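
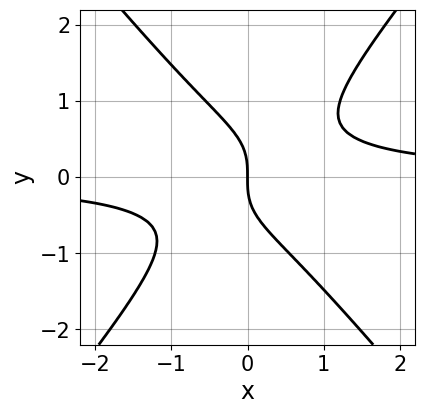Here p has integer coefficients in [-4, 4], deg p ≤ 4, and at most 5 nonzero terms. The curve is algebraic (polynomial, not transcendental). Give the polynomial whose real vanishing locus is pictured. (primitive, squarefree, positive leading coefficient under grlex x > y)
3*x^2*y - 2*y^3 - 2*x

The degree is 3 — no degree-2 curve has this shape.
Reading off the gridlines: one y-axis crossing is at y = 0; it crosses the x-axis at the gridline x = 0.
Putting this together gives p.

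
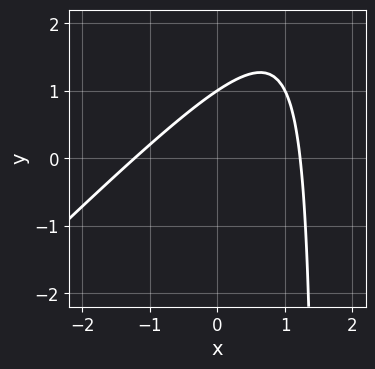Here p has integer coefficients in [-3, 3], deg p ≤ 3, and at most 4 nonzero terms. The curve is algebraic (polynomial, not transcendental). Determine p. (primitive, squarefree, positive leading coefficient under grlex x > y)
First, degree: no degree-1 curve has this shape, so deg p = 2.
Next, observable constraints: it crosses the y-axis at the gridline y = 1.
Finally, together with the visible shape, these determine p as stated.

2*x^2 - 2*x*y + 3*y - 3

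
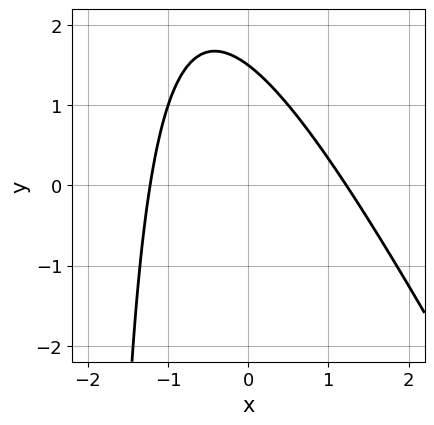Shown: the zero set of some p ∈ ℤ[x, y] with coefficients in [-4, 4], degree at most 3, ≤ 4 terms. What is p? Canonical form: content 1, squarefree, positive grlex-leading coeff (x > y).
2*x^2 + x*y + 2*y - 3

1. Degree: the shape is more complex than any degree-1 curve, so deg p = 2.
2. Putting this together gives p.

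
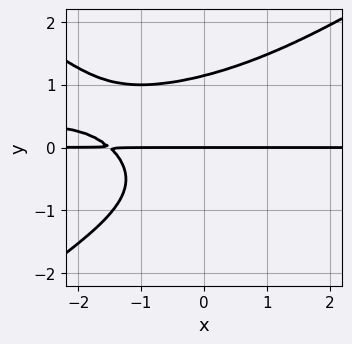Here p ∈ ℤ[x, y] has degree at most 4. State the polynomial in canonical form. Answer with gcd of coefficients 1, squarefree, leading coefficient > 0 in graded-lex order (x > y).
x^2*y^2 - 2*y^4 + 2*x*y + 3*y

1. Degree: no degree-3 curve has this shape, so deg p = 4.
2. Checking where it meets the axes: the visible x-axis segment lies entirely on the curve; one y-axis crossing is at y = 0.
3. Fitting integer coefficients to these (and the overall shape) gives p.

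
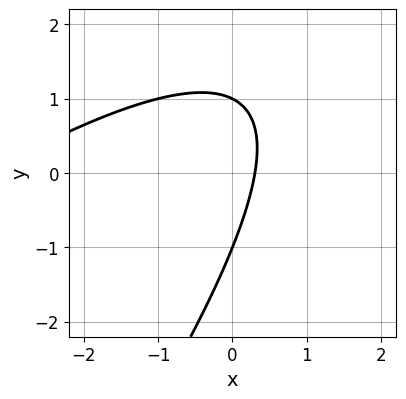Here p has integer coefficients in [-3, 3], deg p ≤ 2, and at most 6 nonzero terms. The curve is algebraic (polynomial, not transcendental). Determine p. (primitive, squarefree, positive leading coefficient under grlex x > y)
First, the degree is 2 — the shape is more complex than any degree-1 curve.
Then, from the visible intercepts: the y-axis gridline crossings are at y ∈ {-1, 1}.
Finally, solving for integer coefficients yields p as stated.

x^2 - 2*x*y + y^2 + 3*x - 1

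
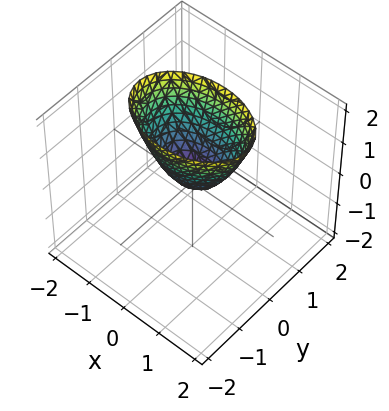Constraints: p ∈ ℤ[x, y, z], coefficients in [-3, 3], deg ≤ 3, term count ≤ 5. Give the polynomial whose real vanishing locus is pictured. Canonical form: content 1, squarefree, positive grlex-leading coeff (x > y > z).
x^2 + 2*y^2 - z

First, deg p = 2. A paraboloid; a quadric.
Then, symmetries: it's symmetric under y → −y, forcing even powers of y; mirror symmetry x ↦ −x ⇒ only even powers of x.
Next, from the axis intercepts and sections: one y-axis crossing is at y = 0; it crosses the z-axis at the gridline z = 0; it meets the x-axis at x = 0 (among the integer gridlines).
Finally, together with the visible shape, these determine p as stated.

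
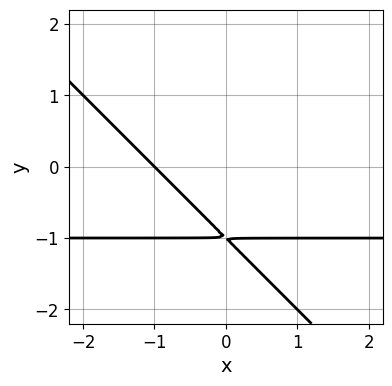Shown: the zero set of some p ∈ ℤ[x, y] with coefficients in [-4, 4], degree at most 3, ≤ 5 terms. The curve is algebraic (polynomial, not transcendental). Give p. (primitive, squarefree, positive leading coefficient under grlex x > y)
x*y + y^2 + x + 2*y + 1

(a) Degree: the shape is more complex than any degree-1 curve, so deg p = 2.
(b) Reading off the gridlines: one x-axis crossing is at x = -1.
(c) Solving for integer coefficients yields p as stated.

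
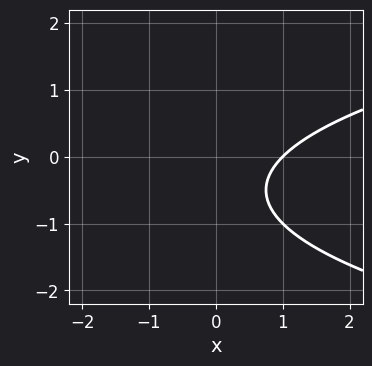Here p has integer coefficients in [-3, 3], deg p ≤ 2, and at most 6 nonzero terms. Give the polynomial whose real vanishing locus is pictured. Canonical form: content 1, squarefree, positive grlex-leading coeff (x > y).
First, deg p = 2. No degree-1 curve has this shape.
Then, from the axis intercepts and sections: it misses every integer gridline on the y-axis; it crosses the x-axis at the gridline x = 1.
Finally, putting this together gives p.

y^2 - x + y + 1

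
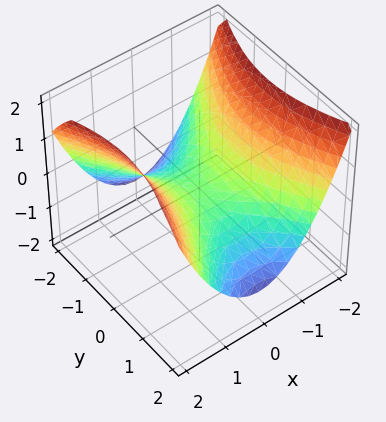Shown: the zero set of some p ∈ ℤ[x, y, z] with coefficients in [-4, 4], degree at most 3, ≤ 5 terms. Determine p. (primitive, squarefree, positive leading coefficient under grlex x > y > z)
2*x^2 - y^2 - 3*z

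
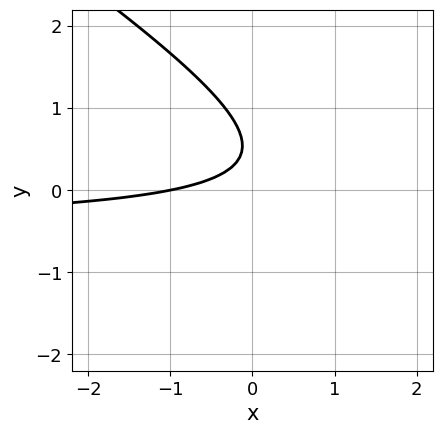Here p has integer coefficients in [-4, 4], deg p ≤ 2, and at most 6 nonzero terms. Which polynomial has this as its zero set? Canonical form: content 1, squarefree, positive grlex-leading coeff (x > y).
Degree: the shape is more complex than any degree-1 curve, so deg p = 2.
From the visible intercepts: one x-axis crossing is at x = -1; no y-intercept at any integer in the box.
These observations pin down the coefficients.

2*x*y + 3*y^2 + x - 3*y + 1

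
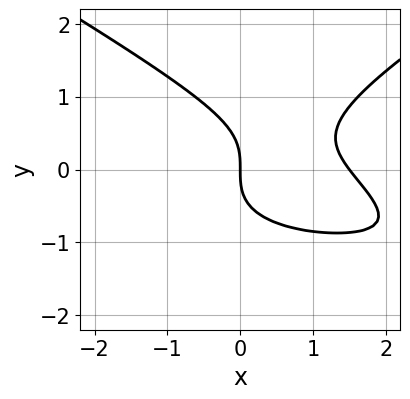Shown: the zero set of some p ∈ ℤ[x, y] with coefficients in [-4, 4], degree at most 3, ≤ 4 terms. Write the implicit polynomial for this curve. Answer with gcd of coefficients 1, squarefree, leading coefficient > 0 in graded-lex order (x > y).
x^2*y - 3*y^3 + 2*x^2 - 3*x

(a) Degree: a generic line meets the curve in up to 3 points, so deg p = 3.
(b) Against the integer gridlines: it meets the y-axis at y = 0 (among the integer gridlines); one x-axis crossing is at x = 0.
(c) Assembling these constraints gives the stated polynomial.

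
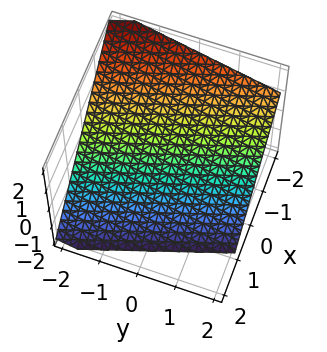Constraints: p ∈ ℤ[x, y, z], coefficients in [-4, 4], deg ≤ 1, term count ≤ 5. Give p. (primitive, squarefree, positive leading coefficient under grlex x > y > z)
3*x + y + 3*z + 2

First, the degree is 1 — every cross-section is a straight line — this is a plane.
Next, from the visible intercepts: it crosses the y-axis at the gridline y = -2.
Finally, these observations pin down the coefficients.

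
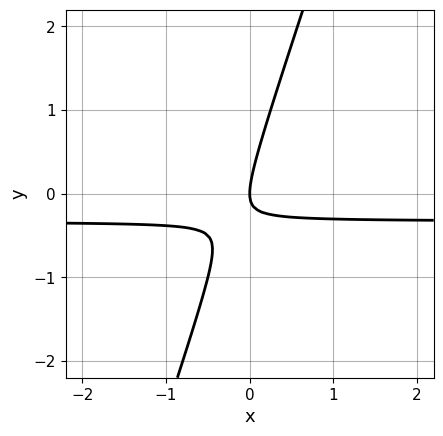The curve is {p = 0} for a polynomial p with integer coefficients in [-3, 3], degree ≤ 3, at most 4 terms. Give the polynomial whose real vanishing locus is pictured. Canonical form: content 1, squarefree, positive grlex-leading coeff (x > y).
(a) deg p = 2. A generic line meets the curve in up to 2 points.
(b) Reading off the gridlines: one x-axis crossing is at x = 0; it crosses the y-axis at the gridline y = 0.
(c) Putting this together gives p.

3*x*y - y^2 + x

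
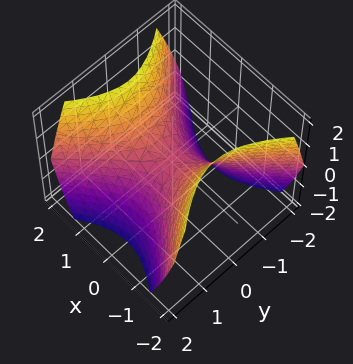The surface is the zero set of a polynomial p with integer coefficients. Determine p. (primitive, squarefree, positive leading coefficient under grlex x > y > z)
First, degree: a hyperbolic paraboloid; a quadric, so deg p = 2.
Next, symmetries: the y ↦ −y reflection is a symmetry, so y appears only in even powers; the x ↦ −x reflection is a symmetry, so x appears only in even powers.
Then, observable constraints: one y-axis crossing is at y = 0; it meets the x-axis at x = 0 (among the integer gridlines); it crosses the z-axis at the gridline z = 0.
Finally, the integer polynomial consistent with all of this is the stated p.

x^2 - y^2 - z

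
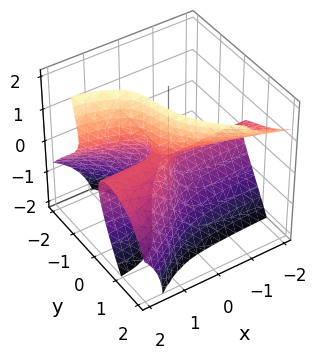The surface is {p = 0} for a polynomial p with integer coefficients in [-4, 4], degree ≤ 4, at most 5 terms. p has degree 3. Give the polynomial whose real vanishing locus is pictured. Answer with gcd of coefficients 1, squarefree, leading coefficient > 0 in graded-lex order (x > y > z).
3*x*y*z + 2*x*z^2 + 2*y^3 - 2*x*y - z^2

deg p = 3. The shape is more complex than any degree-2 surface.
Checking where it meets the axes: it meets the y-axis at y = 0 (among the integer gridlines); the visible x-axis segment lies entirely on the surface; it crosses the z-axis at the gridline z = 0.
The integer polynomial consistent with all of this is the stated p.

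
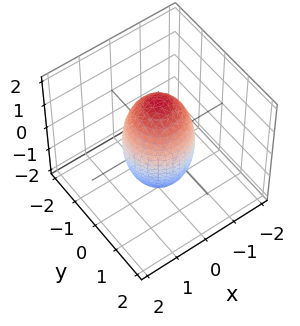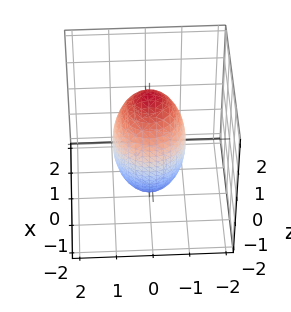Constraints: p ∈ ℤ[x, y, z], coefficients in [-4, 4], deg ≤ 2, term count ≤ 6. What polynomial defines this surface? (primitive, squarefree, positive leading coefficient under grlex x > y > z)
Degree: no degree-1 surface has this shape, so deg p = 2.
By symmetry, every cross-section ⟂ z is a circle, so x, y appear only via x² + y².
Against the integer gridlines: among the integer gridlines, it crosses the y-axis at y ∈ {-1, 1}; a circular section at z = 0 has radius exactly 1.
Together with the visible shape, these determine p as stated. Check: (1, 0, 0) on the x-axis lies on the surface, and p(1, 0, 0) = 0. ✓

3*x^2 + 3*y^2 + z^2 - 3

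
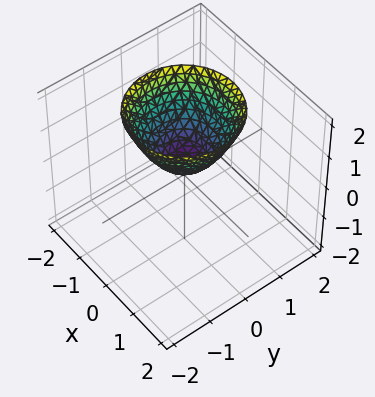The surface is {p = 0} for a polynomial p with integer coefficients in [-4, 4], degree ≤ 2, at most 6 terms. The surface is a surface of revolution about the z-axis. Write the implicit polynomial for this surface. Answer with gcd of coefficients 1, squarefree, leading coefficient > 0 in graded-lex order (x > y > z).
(a) The degree is 2 — no degree-1 surface has this shape.
(b) By symmetry, every cross-section ⟂ z is a circle, so x, y appear only via x² + y².
(c) From the visible intercepts: it misses every integer gridline on the x-axis; the surface avoids every integer y-axis point in the box; a circular section at z = 2 has radius between 1 and 2.
(d) Matching integer coefficients to the picture gives p.

3*x^2 + 3*y^2 - 3*z + 1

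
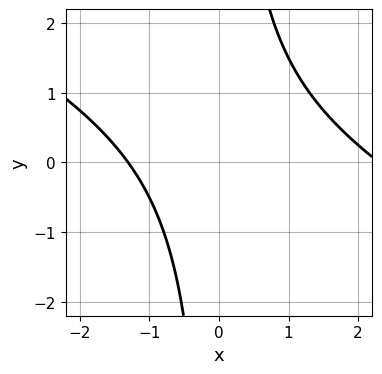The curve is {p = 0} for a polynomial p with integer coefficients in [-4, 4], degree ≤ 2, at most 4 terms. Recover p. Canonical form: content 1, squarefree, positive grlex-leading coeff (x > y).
x^2 + 2*x*y - x - 3

First, the degree is 2 — a generic line meets the curve in up to 2 points.
Next, against the integer gridlines: it misses every integer gridline on the y-axis.
Finally, the integer polynomial consistent with all of this is the stated p.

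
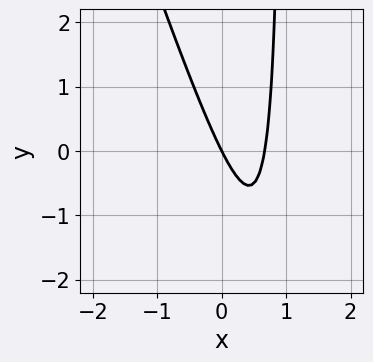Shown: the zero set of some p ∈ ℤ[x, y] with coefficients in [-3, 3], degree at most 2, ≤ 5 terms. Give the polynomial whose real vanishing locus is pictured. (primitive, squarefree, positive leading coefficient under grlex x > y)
1. The degree is 2 — the shape is more complex than any degree-1 curve.
2. Observable constraints: it meets the x-axis at x = 0 (among the integer gridlines); one y-axis crossing is at y = 0.
3. Matching integer coefficients to the picture gives p.

3*x^2 + x*y - 2*x - y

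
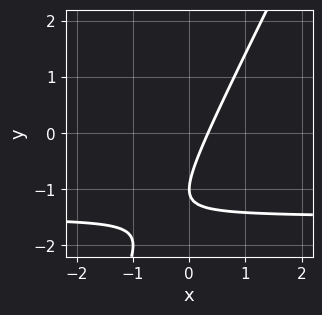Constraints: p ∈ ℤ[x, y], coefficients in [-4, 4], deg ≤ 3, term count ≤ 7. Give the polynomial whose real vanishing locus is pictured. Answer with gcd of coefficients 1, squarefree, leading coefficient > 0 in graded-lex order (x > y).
First, the degree is 2 — no degree-1 curve has this shape.
Then, observable constraints: one y-axis crossing is at y = -1.
Finally, these observations pin down the coefficients.

2*x*y - y^2 + 3*x - 2*y - 1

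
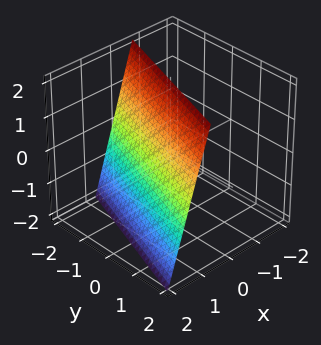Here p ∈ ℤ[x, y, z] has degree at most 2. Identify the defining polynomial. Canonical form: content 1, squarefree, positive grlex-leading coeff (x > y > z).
3*x - y + z - 2

First, deg p = 1. Every cross-section is a straight line — this is a plane.
Then, against the integer gridlines: it crosses the y-axis at the gridline y = -2; one z-axis crossing is at z = 2.
Finally, putting this together gives p.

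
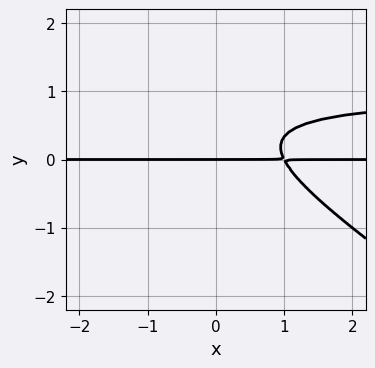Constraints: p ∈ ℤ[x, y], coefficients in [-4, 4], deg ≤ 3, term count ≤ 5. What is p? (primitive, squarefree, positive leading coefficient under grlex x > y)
2*x*y^2 + 3*y^3 - 2*x*y - 3*y^2 + 2*y

First, degree: the shape is more complex than any degree-2 curve, so deg p = 3.
Next, against the integer gridlines: it crosses the y-axis at the gridline y = 0; the visible x-axis segment lies entirely on the curve.
Finally, these observations pin down the coefficients.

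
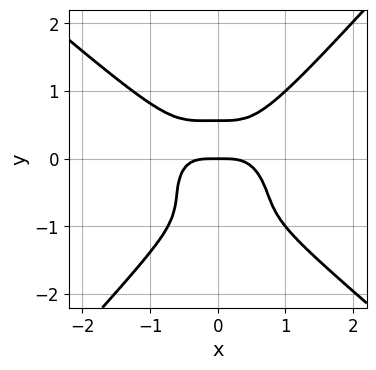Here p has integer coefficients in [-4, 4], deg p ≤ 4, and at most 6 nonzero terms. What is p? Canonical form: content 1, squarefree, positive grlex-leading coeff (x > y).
(a) The degree is 4 — the shape is more complex than any degree-3 curve.
(b) Checking where it meets the axes: it crosses the x-axis at the gridline x = 0; it crosses the y-axis at the gridline y = 0.
(c) Assembling these constraints gives the stated polynomial.

2*x^4 + x^3*y - 2*y^4 - 2*y^3 + y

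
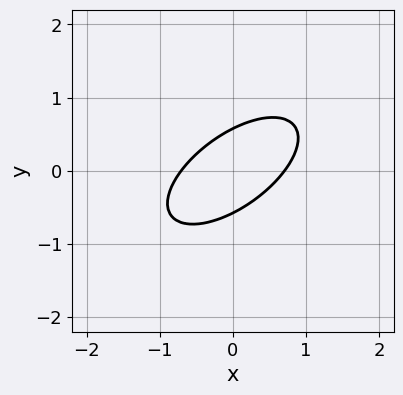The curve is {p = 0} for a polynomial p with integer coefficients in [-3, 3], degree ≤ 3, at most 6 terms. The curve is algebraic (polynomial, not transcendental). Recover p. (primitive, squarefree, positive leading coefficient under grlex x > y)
Degree: the shape is more complex than any degree-1 curve, so deg p = 2.
Solving for integer coefficients yields p as stated.

2*x^2 - 3*x*y + 3*y^2 - 1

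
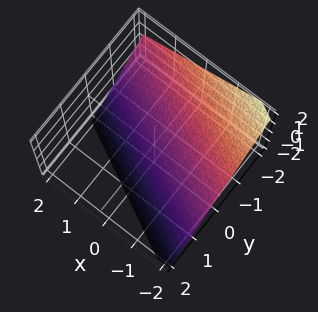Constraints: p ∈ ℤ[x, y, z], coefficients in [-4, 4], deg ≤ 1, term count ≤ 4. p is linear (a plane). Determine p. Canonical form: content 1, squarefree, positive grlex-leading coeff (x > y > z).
x + 2*y + 2*z + 2

(a) The degree is 1 — every cross-section is a straight line — this is a plane.
(b) Observable constraints: it meets the z-axis at z = -1 (among the integer gridlines); one x-axis crossing is at x = -2; one y-axis crossing is at y = -1.
(c) Fitting integer coefficients to these (and the overall shape) gives p.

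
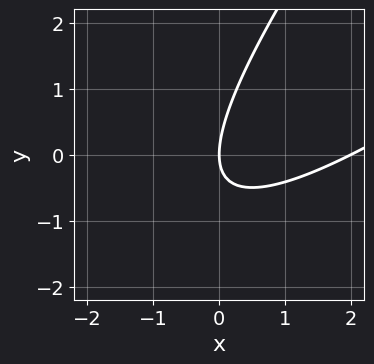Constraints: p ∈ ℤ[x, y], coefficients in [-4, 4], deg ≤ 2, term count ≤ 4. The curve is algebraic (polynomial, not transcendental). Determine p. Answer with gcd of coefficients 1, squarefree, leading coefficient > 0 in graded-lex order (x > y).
x^2 - 2*x*y + y^2 - 2*x

(a) The degree is 2 — no degree-1 curve has this shape.
(b) Reading off the gridlines: among the integer gridlines, it crosses the x-axis at x ∈ {0, 2}; one y-axis crossing is at y = 0.
(c) Fitting integer coefficients to these (and the overall shape) gives p.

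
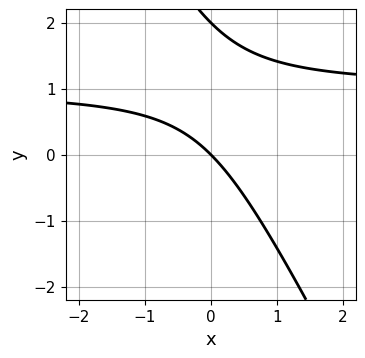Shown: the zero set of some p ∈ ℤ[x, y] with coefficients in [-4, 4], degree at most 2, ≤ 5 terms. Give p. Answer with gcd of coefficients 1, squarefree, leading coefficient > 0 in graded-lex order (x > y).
(a) Degree: the shape is more complex than any degree-1 curve, so deg p = 2.
(b) Checking where it meets the axes: it crosses the x-axis at the gridline x = 0; among the integer gridlines, it crosses the y-axis at y ∈ {0, 2}.
(c) Assembling these constraints gives the stated polynomial.

2*x*y + y^2 - 2*x - 2*y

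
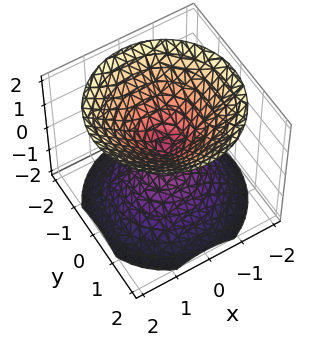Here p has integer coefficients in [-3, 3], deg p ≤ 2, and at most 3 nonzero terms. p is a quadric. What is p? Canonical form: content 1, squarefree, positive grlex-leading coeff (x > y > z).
x^2 + y^2 - z^2

I count 2 distinct pieces. Treating them together as one polynomial.
The degree is 2 — two nappes meeting at a single point; a quadric.
Symmetries: mirror symmetry z ↦ −z ⇒ only even powers of z; rotational symmetry about the z-axis ⇒ p depends on x, y only through x² + y².
Checking where it meets the axes: it crosses the z-axis at the gridline z = 0; it meets the x-axis at x = 0 (among the integer gridlines); it meets the y-axis at y = 0 (among the integer gridlines).
These observations pin down the coefficients.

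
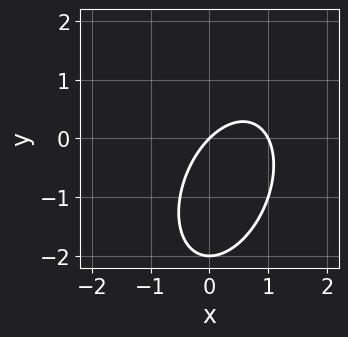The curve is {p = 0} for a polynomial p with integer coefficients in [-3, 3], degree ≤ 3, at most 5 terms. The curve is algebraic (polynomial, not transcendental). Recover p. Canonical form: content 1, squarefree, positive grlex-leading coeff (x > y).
2*x^2 - x*y + y^2 - 2*x + 2*y

deg p = 2. A generic line meets the curve in up to 2 points.
Observable constraints: among the integer gridlines, it crosses the x-axis at x ∈ {0, 1}; the y-axis gridline crossings are at y ∈ {-2, 0}.
Together with the visible shape, these determine p as stated.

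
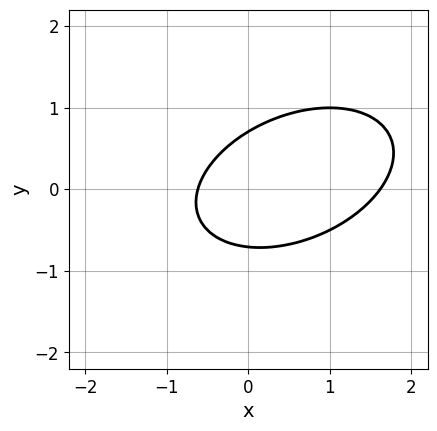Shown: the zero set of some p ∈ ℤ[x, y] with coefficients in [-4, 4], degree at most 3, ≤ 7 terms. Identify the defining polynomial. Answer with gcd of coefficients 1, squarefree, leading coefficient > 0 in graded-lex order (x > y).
First, the degree is 2 — no degree-1 curve has this shape.
Finally, putting this together gives p.

x^2 - x*y + 2*y^2 - x - 1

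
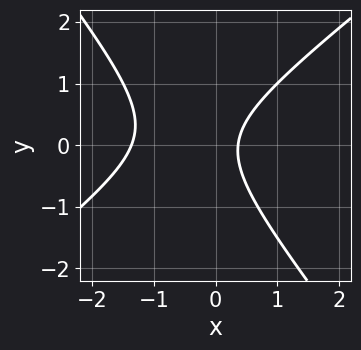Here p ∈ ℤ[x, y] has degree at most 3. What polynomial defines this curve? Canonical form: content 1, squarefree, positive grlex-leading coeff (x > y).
1. Degree: no degree-1 curve has this shape, so deg p = 2.
2. Observable constraints: the curve avoids every integer y-axis point in the box.
3. Matching integer coefficients to the picture gives p.

2*x^2 - x*y - 2*y^2 + 2*x - 1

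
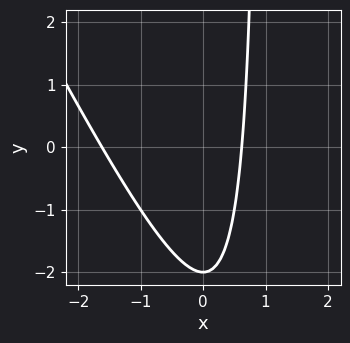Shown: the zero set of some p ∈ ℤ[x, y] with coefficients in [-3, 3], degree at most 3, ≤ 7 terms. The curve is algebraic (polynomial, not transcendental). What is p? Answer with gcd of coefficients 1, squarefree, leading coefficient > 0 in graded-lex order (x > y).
2*x^2 + x*y + 2*x - y - 2

First, degree: a generic line meets the curve in up to 2 points, so deg p = 2.
Then, from the axis intercepts and sections: it crosses the y-axis at the gridline y = -2.
Finally, solving for integer coefficients yields p as stated.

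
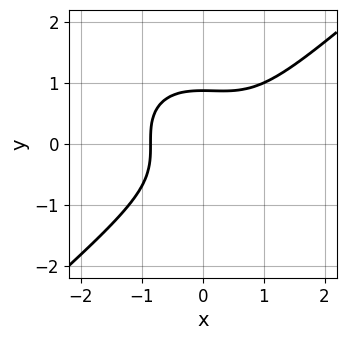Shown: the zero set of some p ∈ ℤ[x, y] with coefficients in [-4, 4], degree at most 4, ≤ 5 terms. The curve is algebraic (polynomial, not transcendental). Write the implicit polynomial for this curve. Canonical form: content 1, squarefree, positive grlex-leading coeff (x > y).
2*x^3 - 3*y^3 - x^2 + 2

deg p = 3. No degree-2 curve has this shape.
Putting this together gives p.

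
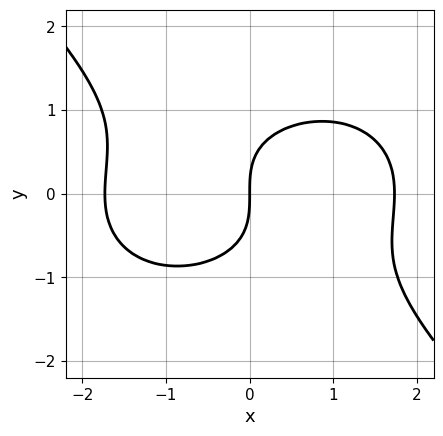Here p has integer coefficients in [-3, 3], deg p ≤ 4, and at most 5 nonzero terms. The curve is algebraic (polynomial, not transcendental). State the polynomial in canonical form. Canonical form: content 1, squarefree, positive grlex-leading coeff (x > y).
x^3 + x*y^2 + 2*y^3 - 3*x

First, degree: the shape is more complex than any degree-2 curve, so deg p = 3.
Then, against the integer gridlines: it crosses the y-axis at the gridline y = 0; it crosses the x-axis at the gridline x = 0.
Finally, the integer polynomial consistent with all of this is the stated p.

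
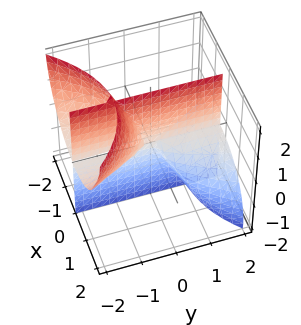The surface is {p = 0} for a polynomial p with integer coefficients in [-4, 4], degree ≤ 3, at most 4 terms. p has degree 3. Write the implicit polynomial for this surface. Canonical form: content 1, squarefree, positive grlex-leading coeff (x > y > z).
x^3 + 2*x*y*z + x*z^2

(a) The picture has 3 separate pieces. Treating them together as one polynomial.
(b) deg p = 3. No degree-2 surface has this shape.
(c) Against the integer gridlines: the visible z-axis segment lies entirely on the surface; it crosses the x-axis at the gridline x = 0; the visible y-axis segment lies entirely on the surface.
(d) Matching integer coefficients to the picture gives p.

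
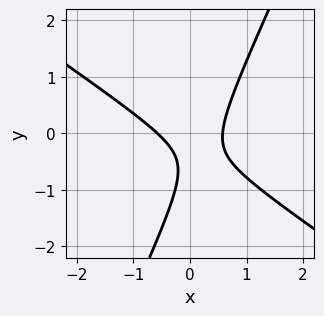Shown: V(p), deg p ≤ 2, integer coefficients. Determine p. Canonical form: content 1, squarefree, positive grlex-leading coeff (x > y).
3*x^2 + 3*x*y - 2*y^2 - 2*y - 1

deg p = 2.
From the axis intercepts and sections: it misses every integer gridline on the y-axis.
Solving for integer coefficients yields p as stated.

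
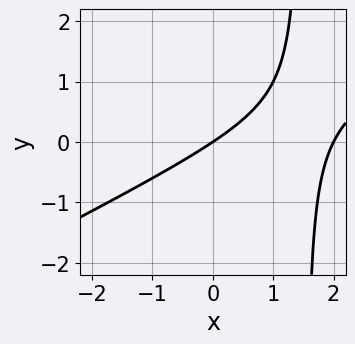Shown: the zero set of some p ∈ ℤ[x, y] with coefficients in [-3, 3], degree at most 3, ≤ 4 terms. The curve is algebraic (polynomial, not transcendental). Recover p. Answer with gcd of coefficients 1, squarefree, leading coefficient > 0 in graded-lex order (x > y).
x^2 - 2*x*y - 2*x + 3*y

First, the degree is 2 — a generic line meets the curve in up to 2 points.
Then, against the integer gridlines: among the integer gridlines, it crosses the x-axis at x ∈ {0, 2}; one y-axis crossing is at y = 0.
Finally, solving for integer coefficients yields p as stated.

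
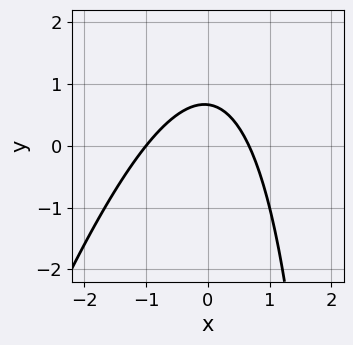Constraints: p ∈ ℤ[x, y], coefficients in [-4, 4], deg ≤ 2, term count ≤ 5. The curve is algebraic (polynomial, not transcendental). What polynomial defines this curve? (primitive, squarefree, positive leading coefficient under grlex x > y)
1. Degree: a generic line meets the curve in up to 2 points, so deg p = 2.
2. Checking where it meets the axes: one x-axis crossing is at x = -1.
3. The integer polynomial consistent with all of this is the stated p.

3*x^2 - x*y + x + 3*y - 2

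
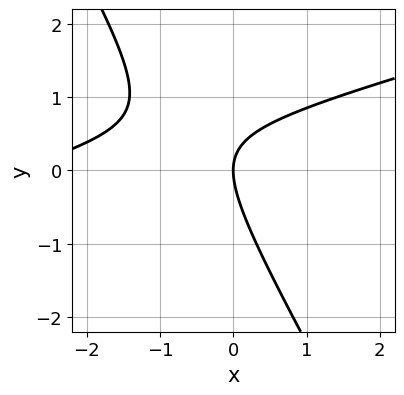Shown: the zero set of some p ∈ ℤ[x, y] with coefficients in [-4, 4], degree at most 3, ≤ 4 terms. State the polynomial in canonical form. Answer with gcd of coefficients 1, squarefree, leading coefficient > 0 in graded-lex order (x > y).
x^2 - 3*x*y - 2*y^2 + 3*x

The degree is 2 — no degree-1 curve has this shape.
Reading off the gridlines: one x-axis crossing is at x = 0; it meets the y-axis at y = 0 (among the integer gridlines).
Matching integer coefficients to the picture gives p.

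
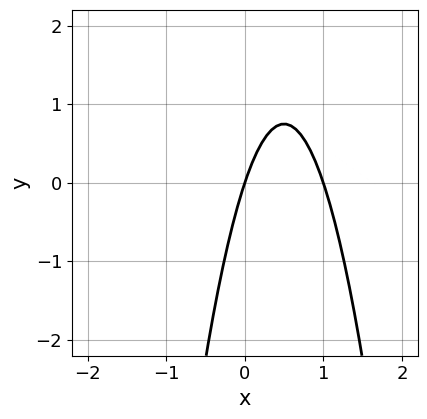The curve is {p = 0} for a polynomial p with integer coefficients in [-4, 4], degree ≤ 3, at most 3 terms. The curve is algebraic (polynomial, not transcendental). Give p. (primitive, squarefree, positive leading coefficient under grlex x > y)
3*x^2 - 3*x + y

Degree: a generic line meets the curve in up to 2 points, so deg p = 2.
Checking where it meets the axes: one y-axis crossing is at y = 0; among the integer gridlines, it crosses the x-axis at x ∈ {0, 1}.
Assembling these constraints gives the stated polynomial.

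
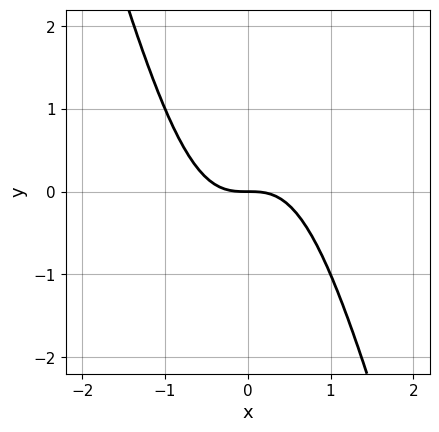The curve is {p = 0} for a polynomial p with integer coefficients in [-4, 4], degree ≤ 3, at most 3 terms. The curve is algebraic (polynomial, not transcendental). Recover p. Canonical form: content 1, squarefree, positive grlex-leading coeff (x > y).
3*x^3 + x^2*y + 2*y

(a) Degree: a generic line meets the curve in up to 3 points, so deg p = 3.
(b) Reading off the gridlines: one x-axis crossing is at x = 0; it crosses the y-axis at the gridline y = 0.
(c) Assembling these constraints gives the stated polynomial.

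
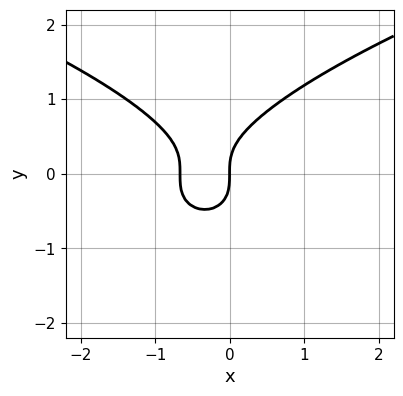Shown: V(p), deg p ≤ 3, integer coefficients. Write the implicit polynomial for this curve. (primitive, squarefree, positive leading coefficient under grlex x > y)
3*y^3 - 3*x^2 - 2*x

deg p = 3.
From the axis intercepts and sections: it meets the x-axis at x = 0 (among the integer gridlines); one y-axis crossing is at y = 0.
Together with the visible shape, these determine p as stated.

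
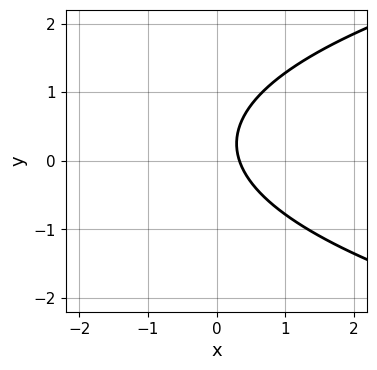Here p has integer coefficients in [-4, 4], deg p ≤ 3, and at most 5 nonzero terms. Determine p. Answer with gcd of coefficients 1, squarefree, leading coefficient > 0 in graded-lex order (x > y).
2*y^2 - 3*x - y + 1

First, deg p = 2. The shape is more complex than any degree-1 curve.
Next, from the axis intercepts and sections: no y-intercept at any integer in the box.
Finally, these observations pin down the coefficients.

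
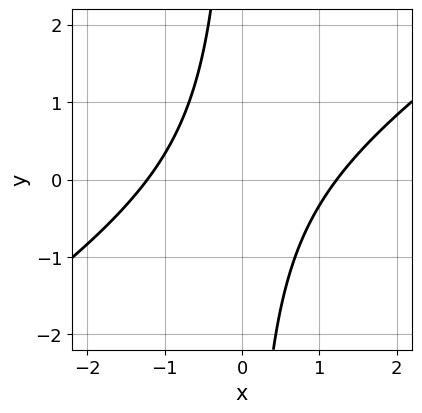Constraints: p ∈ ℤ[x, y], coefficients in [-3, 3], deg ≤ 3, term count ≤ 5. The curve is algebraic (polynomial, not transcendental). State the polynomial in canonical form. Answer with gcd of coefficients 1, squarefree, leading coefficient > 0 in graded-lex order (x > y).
1. deg p = 2. The shape is more complex than any degree-1 curve.
2. Against the integer gridlines: no y-intercept at any integer in the box.
3. Putting this together gives p.

2*x^2 - 3*x*y - 3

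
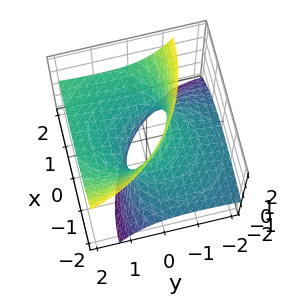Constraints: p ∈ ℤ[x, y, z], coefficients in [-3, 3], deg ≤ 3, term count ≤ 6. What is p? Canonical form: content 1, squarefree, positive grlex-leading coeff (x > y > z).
x^2 - 2*x*z + y^2 - 3*y*z - z^2 - 1

(a) deg p = 2. A generic line meets the surface in up to 2 points.
(b) Against the integer gridlines: among the integer gridlines, it crosses the x-axis at x ∈ {-1, 1}; no z-intercept at any integer in the box; the y-axis gridline crossings are at y ∈ {-1, 1}.
(c) Matching integer coefficients to the picture gives p.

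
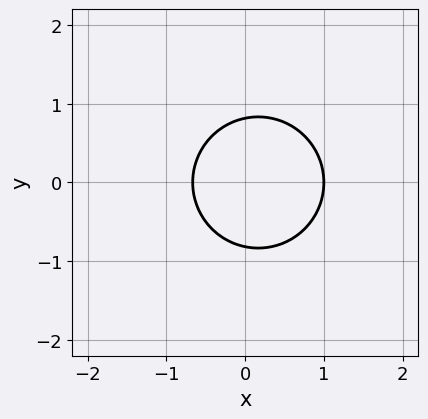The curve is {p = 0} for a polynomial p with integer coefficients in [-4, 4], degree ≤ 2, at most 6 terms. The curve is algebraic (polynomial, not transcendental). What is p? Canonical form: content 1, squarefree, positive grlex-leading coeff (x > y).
3*x^2 + 3*y^2 - x - 2

1. deg p = 2. No degree-1 curve has this shape.
2. Symmetries: the y ↦ −y reflection is a symmetry, so y appears only in even powers.
3. From the visible intercepts: it meets the x-axis at x = 1 (among the integer gridlines).
4. These observations pin down the coefficients.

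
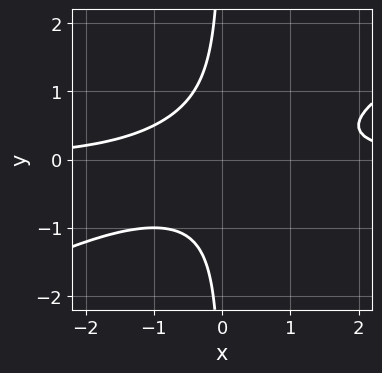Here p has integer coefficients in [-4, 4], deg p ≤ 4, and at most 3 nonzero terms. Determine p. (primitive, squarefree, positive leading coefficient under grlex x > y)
x^2*y - 2*x*y^2 - 1

1. Degree: a generic line meets the curve in up to 3 points, so deg p = 3.
2. Reading off the gridlines: the curve avoids every integer y-axis point in the box; it misses every integer gridline on the x-axis.
3. Together with the visible shape, these determine p as stated.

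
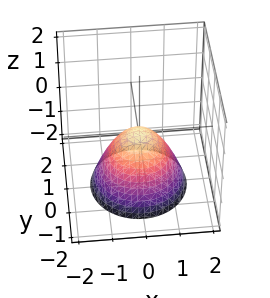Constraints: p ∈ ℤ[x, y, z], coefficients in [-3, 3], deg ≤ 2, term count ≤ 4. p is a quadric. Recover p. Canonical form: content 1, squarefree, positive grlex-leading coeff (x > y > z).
First, deg p = 2.
Then, by symmetry, every cross-section ⟂ z is a circle, so x, y appear only via x² + y².
Then, against the integer gridlines: it meets the y-axis at y = 0 (among the integer gridlines); a circular section at z = -1 has radius exactly 1.
Finally, assembling these constraints gives the stated polynomial.

x^2 + y^2 + z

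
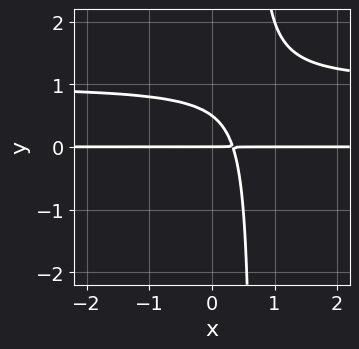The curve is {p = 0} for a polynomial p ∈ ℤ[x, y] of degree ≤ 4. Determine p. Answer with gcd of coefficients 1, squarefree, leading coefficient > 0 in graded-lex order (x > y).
3*x*y^2 - 3*x*y - 2*y^2 + y

1. The degree is 3 — the shape is more complex than any degree-2 curve.
2. From the visible intercepts: one y-axis crossing is at y = 0; the visible x-axis segment lies entirely on the curve.
3. The integer polynomial consistent with all of this is the stated p.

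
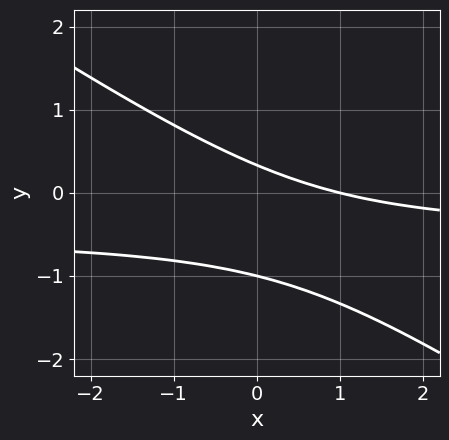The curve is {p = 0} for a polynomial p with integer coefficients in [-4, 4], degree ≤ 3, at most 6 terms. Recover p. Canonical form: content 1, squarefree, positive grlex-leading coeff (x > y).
2*x*y + 3*y^2 + x + 2*y - 1

(a) Degree: a generic line meets the curve in up to 2 points, so deg p = 2.
(b) Checking where it meets the axes: it meets the y-axis at y = -1 (among the integer gridlines); one x-axis crossing is at x = 1.
(c) Solving for integer coefficients yields p as stated.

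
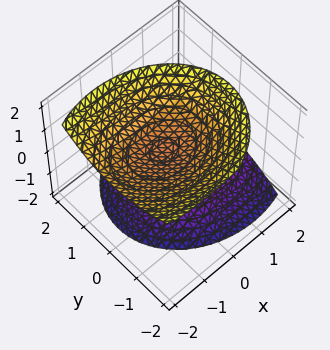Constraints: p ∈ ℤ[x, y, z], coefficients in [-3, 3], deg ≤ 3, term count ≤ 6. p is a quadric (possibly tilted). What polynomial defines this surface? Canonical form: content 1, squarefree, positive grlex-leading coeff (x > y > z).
2*x^2 + 2*x*z + 3*y^2 + y*z - 3*z^2 + 3

First, I count 2 distinct pieces.
Then, the degree is 2 — a generic line meets the surface in up to 2 points.
Next, checking where it meets the axes: it misses every integer gridline on the x-axis; no y-intercept at any integer in the box; among the integer gridlines, it crosses the z-axis at z ∈ {-1, 1}.
Finally, putting this together gives p.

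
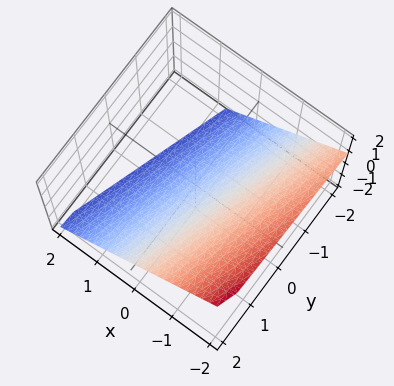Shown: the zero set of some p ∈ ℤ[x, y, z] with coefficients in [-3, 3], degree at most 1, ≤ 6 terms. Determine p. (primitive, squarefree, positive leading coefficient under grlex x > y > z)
3*x - y + 3*z + 2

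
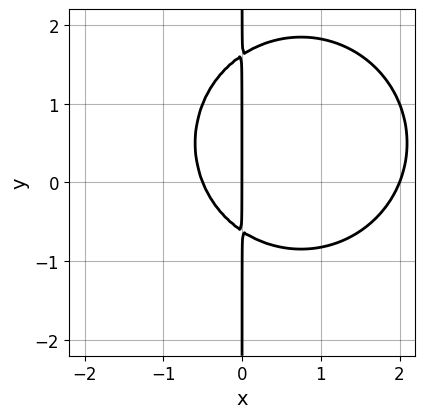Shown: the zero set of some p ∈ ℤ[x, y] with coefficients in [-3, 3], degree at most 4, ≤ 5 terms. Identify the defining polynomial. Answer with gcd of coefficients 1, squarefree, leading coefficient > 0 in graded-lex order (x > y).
deg p = 3.
Against the integer gridlines: among the integer gridlines, it crosses the x-axis at x ∈ {0, 2}; the visible y-axis segment lies entirely on the curve.
Assembling these constraints gives the stated polynomial.

2*x^3 + 2*x*y^2 - 3*x^2 - 2*x*y - 2*x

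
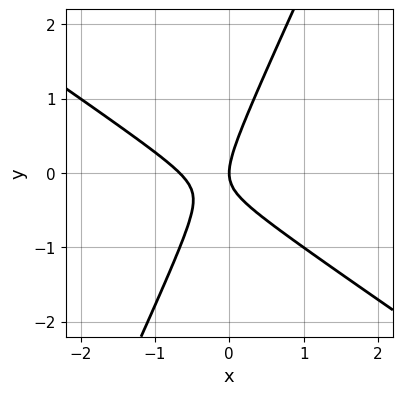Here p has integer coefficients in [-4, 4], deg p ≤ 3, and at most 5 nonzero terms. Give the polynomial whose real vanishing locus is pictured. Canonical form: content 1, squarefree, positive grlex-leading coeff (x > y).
3*x^2 + 3*x*y - 2*y^2 + 2*x

Degree: the shape is more complex than any degree-1 curve, so deg p = 2.
From the visible intercepts: it crosses the x-axis at the gridline x = 0; it crosses the y-axis at the gridline y = 0.
The integer polynomial consistent with all of this is the stated p.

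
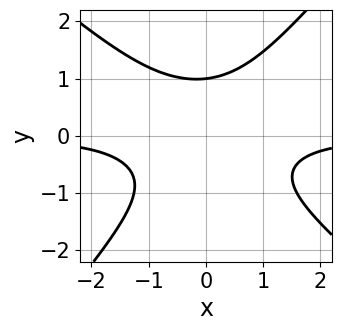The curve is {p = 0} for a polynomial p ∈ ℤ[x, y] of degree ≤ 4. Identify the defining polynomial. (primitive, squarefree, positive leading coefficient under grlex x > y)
3*x^2*y + x*y^2 - 3*y^3 + 3

(a) Degree: no degree-2 curve has this shape, so deg p = 3.
(b) From the visible intercepts: no x-intercept at any integer in the box; it meets the y-axis at y = 1 (among the integer gridlines).
(c) Matching integer coefficients to the picture gives p.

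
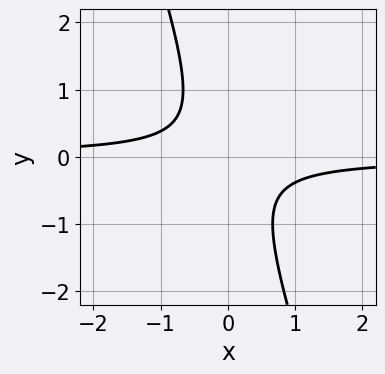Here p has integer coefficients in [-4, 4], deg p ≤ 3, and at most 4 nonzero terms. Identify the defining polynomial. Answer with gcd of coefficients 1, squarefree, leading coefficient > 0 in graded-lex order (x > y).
3*x*y + y^2 + 1

(a) deg p = 2.
(b) From the axis intercepts and sections: no x-intercept at any integer in the box; no y-intercept at any integer in the box.
(c) Together with the visible shape, these determine p as stated.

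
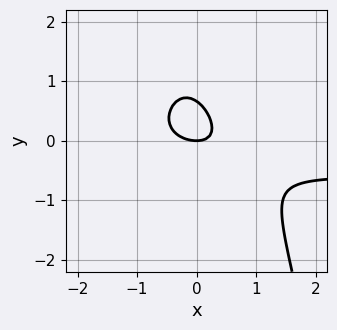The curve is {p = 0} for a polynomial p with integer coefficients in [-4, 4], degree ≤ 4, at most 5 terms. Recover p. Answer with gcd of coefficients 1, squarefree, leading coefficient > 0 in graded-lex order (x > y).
3*x^2*y + 2*x^2 + 2*x*y + 3*y^2 - 2*y

(a) The degree is 3 — a generic line meets the curve in up to 3 points.
(b) Checking where it meets the axes: one x-axis crossing is at x = 0; it meets the y-axis at y = 0 (among the integer gridlines).
(c) Putting this together gives p.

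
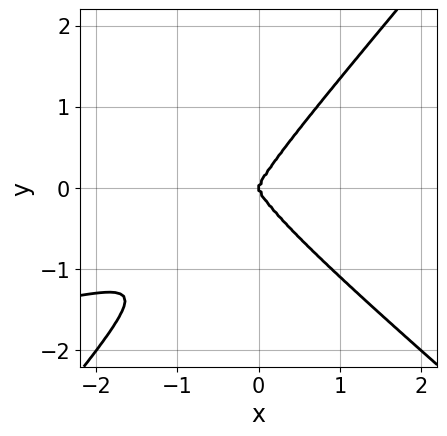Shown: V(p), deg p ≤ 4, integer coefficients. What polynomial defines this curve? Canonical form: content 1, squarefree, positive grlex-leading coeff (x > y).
3*x^2*y^2 + x*y^3 - 3*y^4 + 2*x^3

1. deg p = 4. A generic line meets the curve in up to 4 points.
2. Checking where it meets the axes: one x-axis crossing is at x = 0; it crosses the y-axis at the gridline y = 0.
3. Fitting integer coefficients to these (and the overall shape) gives p.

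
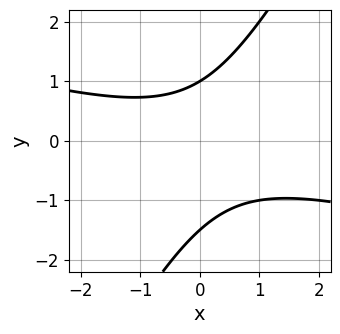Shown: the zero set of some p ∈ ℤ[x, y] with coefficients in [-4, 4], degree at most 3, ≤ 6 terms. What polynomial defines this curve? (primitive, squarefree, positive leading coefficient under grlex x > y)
x^2 + 3*x*y - 2*y^2 - y + 3

1. Degree: the shape is more complex than any degree-1 curve, so deg p = 2.
2. Observable constraints: it crosses the y-axis at the gridline y = 1; it misses every integer gridline on the x-axis.
3. Assembling these constraints gives the stated polynomial.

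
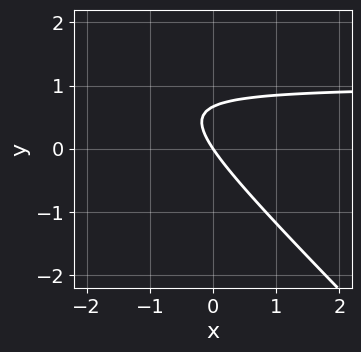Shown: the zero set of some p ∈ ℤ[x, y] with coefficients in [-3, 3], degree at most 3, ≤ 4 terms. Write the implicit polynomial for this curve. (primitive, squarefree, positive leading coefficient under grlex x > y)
The degree is 2 — no degree-1 curve has this shape.
Checking where it meets the axes: it crosses the x-axis at the gridline x = 0; one y-axis crossing is at y = 0.
Together with the visible shape, these determine p as stated.

3*x*y + 3*y^2 - 3*x - 2*y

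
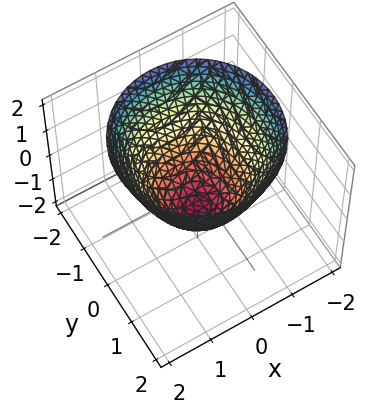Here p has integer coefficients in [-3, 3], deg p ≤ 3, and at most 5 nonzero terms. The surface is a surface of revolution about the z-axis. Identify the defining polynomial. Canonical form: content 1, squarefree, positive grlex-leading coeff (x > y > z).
1. The degree is 2 — the shape is more complex than any degree-1 surface.
2. By symmetry, the surface is invariant under rotation about z: p = q(x² + y², z).
3. From the visible intercepts: among the integer gridlines, it crosses the x-axis at x ∈ {-1, 1}; among the integer gridlines, it crosses the y-axis at y ∈ {-1, 1}.
4. Putting this together gives p. Check: (0, 0, -1) on the z-axis lies on the surface, and p(0, 0, -1) = 0. ✓

x^2 + y^2 - z - 1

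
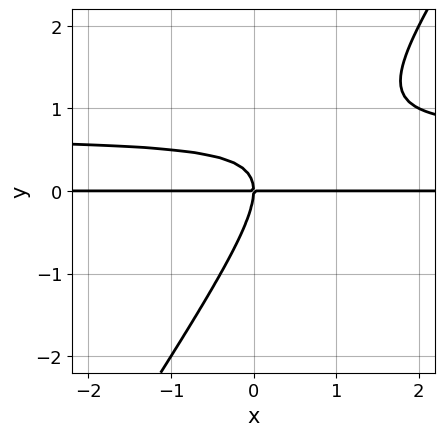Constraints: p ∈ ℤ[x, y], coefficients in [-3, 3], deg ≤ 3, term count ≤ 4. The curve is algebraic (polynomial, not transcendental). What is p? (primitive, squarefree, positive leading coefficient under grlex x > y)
deg p = 3. No degree-2 curve has this shape.
Against the integer gridlines: the visible x-axis segment lies entirely on the curve; one y-axis crossing is at y = 0.
Fitting integer coefficients to these (and the overall shape) gives p.

3*x*y^2 - 2*y^3 - 2*x*y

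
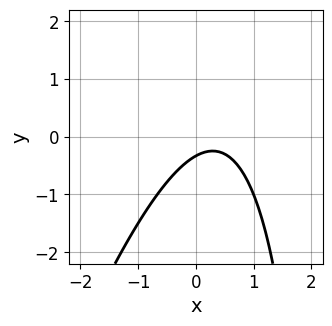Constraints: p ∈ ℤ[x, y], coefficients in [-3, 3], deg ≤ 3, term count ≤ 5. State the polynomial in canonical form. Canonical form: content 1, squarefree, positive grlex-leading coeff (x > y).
3*x^2 - x*y - 2*x + 3*y + 1

(a) The degree is 2 — the shape is more complex than any degree-1 curve.
(b) From the axis intercepts and sections: no x-intercept at any integer in the box.
(c) Putting this together gives p.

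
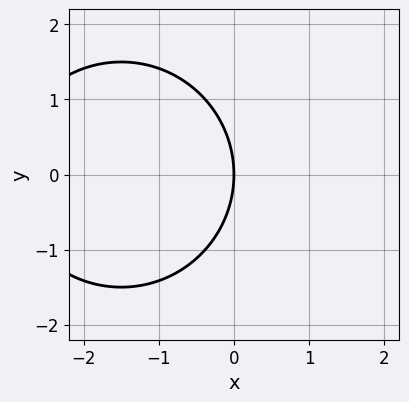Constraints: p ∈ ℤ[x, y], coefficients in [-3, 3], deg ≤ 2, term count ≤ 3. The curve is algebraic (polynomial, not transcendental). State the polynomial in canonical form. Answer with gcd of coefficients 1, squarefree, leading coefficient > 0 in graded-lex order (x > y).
x^2 + y^2 + 3*x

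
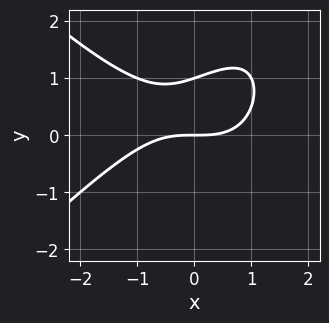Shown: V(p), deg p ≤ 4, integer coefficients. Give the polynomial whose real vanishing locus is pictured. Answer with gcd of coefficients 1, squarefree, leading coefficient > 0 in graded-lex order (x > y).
First, degree: a generic line meets the curve in up to 3 points, so deg p = 3.
Then, observable constraints: it meets the x-axis at x = 0 (among the integer gridlines); the y-axis gridline crossings are at y ∈ {0, 1}.
Finally, the integer polynomial consistent with all of this is the stated p.

x^3 - x*y^2 + 3*y^2 - 3*y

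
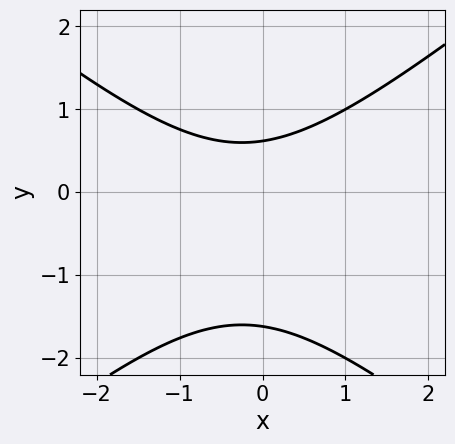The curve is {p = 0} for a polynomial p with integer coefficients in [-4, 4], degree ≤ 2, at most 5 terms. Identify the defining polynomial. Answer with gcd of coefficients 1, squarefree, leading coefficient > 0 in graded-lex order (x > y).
2*x^2 - 3*y^2 + x - 3*y + 3

First, degree: a generic line meets the curve in up to 2 points, so deg p = 2.
Then, against the integer gridlines: the curve avoids every integer x-axis point in the box.
Finally, assembling these constraints gives the stated polynomial.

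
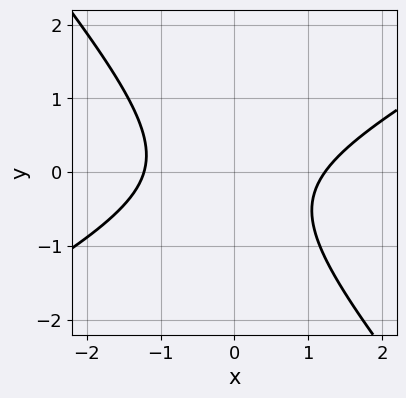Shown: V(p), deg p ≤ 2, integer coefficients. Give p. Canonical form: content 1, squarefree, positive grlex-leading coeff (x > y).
Degree: no degree-1 curve has this shape, so deg p = 2.
Reading off the gridlines: no y-intercept at any integer in the box.
Together with the visible shape, these determine p as stated.

2*x^2 - 2*x*y - 3*y^2 - y - 3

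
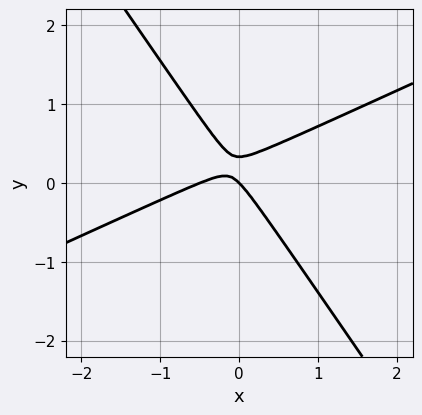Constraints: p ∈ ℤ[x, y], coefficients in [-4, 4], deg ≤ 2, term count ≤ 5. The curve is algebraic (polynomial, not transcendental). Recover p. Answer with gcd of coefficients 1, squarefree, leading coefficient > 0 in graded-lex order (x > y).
2*x^2 - 3*x*y - 3*y^2 + x + y

(a) deg p = 2. No degree-1 curve has this shape.
(b) Checking where it meets the axes: it meets the x-axis at x = 0 (among the integer gridlines); it crosses the y-axis at the gridline y = 0.
(c) Fitting integer coefficients to these (and the overall shape) gives p.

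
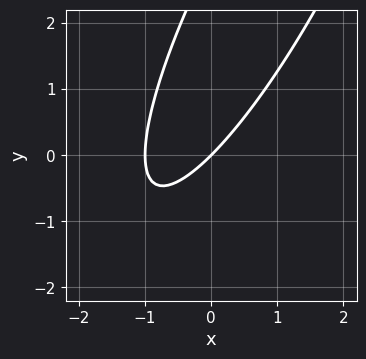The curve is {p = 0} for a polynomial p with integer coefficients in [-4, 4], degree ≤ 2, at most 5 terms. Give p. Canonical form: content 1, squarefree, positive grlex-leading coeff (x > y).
3*x^2 - 3*x*y + y^2 + 3*x - 3*y

Degree: a generic line meets the curve in up to 2 points, so deg p = 2.
Against the integer gridlines: one y-axis crossing is at y = 0; among the integer gridlines, it crosses the x-axis at x ∈ {-1, 0}.
Matching integer coefficients to the picture gives p.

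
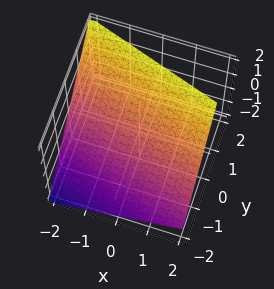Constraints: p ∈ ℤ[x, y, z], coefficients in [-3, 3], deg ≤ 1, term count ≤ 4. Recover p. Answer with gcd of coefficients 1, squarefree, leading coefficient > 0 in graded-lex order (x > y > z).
(a) Degree: every cross-section is a straight line — this is a plane, so deg p = 1.
(b) Checking where it meets the axes: one x-axis crossing is at x = -2.
(c) Putting this together gives p.

x + 3*y - 3*z + 2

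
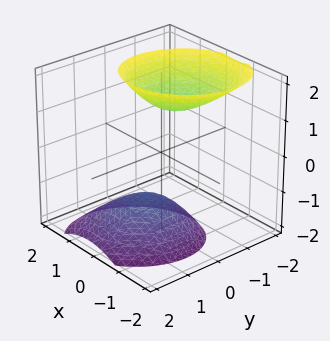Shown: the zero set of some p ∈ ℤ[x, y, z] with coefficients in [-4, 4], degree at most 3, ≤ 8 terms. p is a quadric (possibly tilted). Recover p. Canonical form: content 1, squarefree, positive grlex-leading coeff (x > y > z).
3*x^2 - x*y + 3*y^2 + 2*y*z - 2*z^2 + 3

(a) The picture has 2 separate pieces. They look like related sheets of one shape, so recover p as a whole.
(b) Degree: no degree-1 surface has this shape, so deg p = 2.
(c) Reading off the gridlines: no x-intercept at any integer in the box; the surface avoids every integer y-axis point in the box.
(d) The integer polynomial consistent with all of this is the stated p.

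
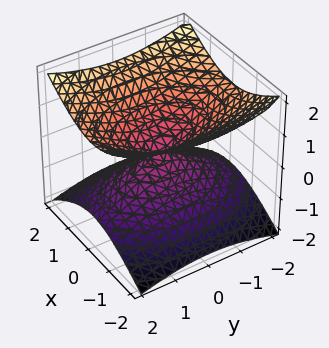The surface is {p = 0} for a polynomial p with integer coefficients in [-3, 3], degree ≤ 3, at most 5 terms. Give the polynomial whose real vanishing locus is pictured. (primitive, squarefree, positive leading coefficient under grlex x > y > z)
(a) Degree: two nappes meeting at a single point; a quadric, so deg p = 2.
(b) Symmetries: the x ↦ −x reflection is a symmetry, so x appears only in even powers; the z ↦ −z reflection is a symmetry, so z appears only in even powers; mirror symmetry y ↦ −y ⇒ only even powers of y.
(c) Observable constraints: one x-axis crossing is at x = 0; it crosses the y-axis at the gridline y = 0.
(d) Putting this together gives p.

2*x^2 + y^2 - 3*z^2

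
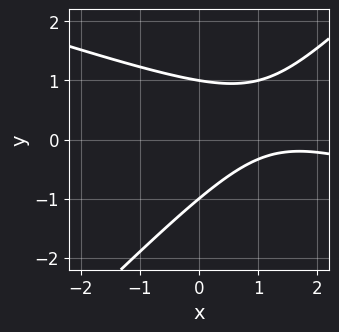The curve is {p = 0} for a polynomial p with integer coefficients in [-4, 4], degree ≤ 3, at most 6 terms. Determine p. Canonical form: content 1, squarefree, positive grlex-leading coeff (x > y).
x^2 + 2*x*y - 3*y^2 - 3*x + 3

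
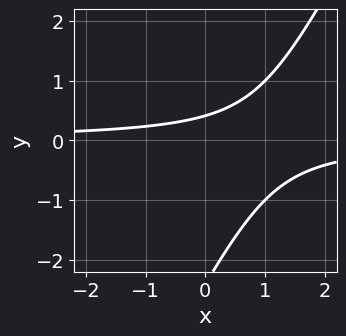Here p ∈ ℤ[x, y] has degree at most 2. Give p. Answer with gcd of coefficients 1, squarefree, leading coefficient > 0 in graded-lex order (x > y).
(a) The degree is 2 — the shape is more complex than any degree-1 curve.
(b) Observable constraints: the curve avoids every integer x-axis point in the box.
(c) Putting this together gives p.

2*x*y - y^2 - 2*y + 1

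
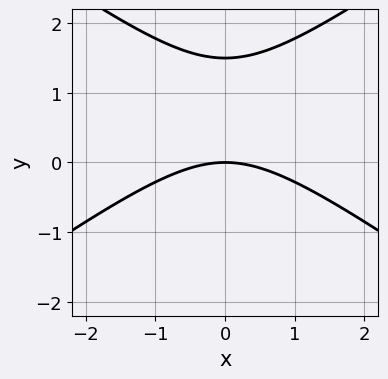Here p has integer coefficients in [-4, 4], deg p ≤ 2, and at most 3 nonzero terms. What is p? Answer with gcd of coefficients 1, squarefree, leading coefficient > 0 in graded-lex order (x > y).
x^2 - 2*y^2 + 3*y

(a) deg p = 2. No degree-1 curve has this shape.
(b) Symmetries: it's symmetric under x → −x, forcing even powers of x.
(c) From the visible intercepts: one x-axis crossing is at x = 0; it crosses the y-axis at the gridline y = 0.
(d) Assembling these constraints gives the stated polynomial.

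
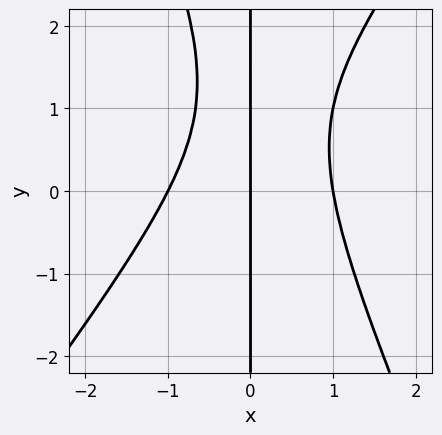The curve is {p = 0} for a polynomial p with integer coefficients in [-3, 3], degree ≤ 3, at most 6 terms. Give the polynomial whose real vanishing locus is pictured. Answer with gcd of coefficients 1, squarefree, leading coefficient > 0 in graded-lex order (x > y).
The degree is 3 — a generic line meets the curve in up to 3 points.
Checking where it meets the axes: the x-axis gridline crossings are at x ∈ {-1, 0, 1}; every point of the y-axis in the box is on the curve.
These observations pin down the coefficients.

3*x^3 - x^2*y - x*y^2 + 2*x*y - 3*x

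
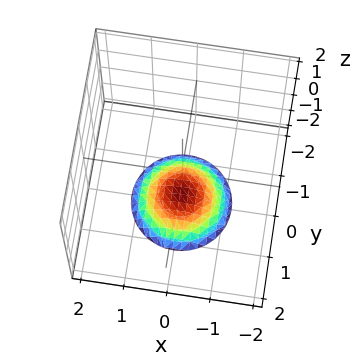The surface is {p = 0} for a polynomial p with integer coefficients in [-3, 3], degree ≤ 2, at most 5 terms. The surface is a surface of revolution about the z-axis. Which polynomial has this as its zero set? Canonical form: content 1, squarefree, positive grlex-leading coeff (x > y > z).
x^2 + y^2 + 2*z + 3

(a) The degree is 2 — no degree-1 surface has this shape.
(b) Symmetry: the surface is invariant under rotation about z: p = q(x² + y², z).
(c) Against the integer gridlines: it misses every integer gridline on the y-axis; no x-intercept at any integer in the box; a circular section at z = -2 has radius exactly 1.
(d) Putting this together gives p.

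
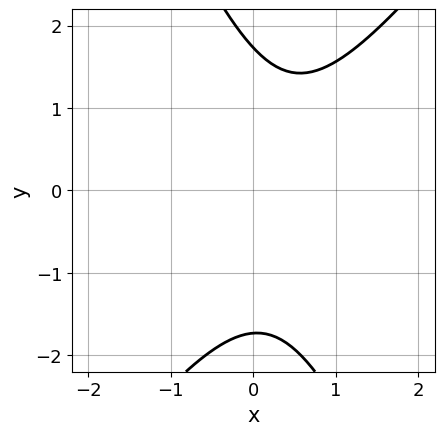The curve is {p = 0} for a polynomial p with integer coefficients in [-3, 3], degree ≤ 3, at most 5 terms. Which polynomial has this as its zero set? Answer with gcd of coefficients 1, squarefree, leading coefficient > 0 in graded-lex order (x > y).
3*x^2 - x*y - y^2 - 2*x + 3

(a) The degree is 2 — a generic line meets the curve in up to 2 points.
(b) Reading off the gridlines: no x-intercept at any integer in the box.
(c) Together with the visible shape, these determine p as stated.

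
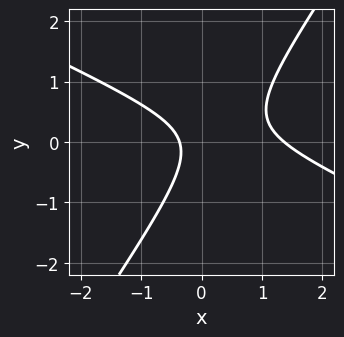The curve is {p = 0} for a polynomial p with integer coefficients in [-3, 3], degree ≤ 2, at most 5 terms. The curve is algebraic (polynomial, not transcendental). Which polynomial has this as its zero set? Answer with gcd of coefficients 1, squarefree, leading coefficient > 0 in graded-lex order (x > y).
2*x^2 + 3*x*y - 3*y^2 - 2*x - 1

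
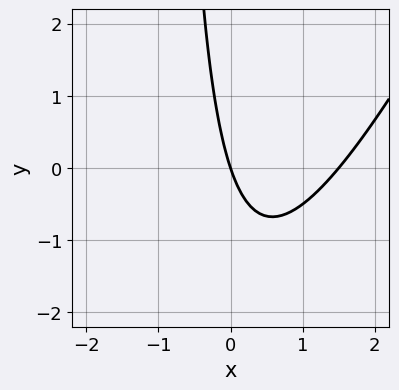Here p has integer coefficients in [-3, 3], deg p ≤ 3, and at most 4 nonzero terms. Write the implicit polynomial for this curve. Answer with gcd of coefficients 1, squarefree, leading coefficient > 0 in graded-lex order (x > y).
1. deg p = 2. A generic line meets the curve in up to 2 points.
2. Reading off the gridlines: it meets the y-axis at y = 0 (among the integer gridlines); it crosses the x-axis at the gridline x = 0.
3. The integer polynomial consistent with all of this is the stated p.

2*x^2 - x*y - 3*x - y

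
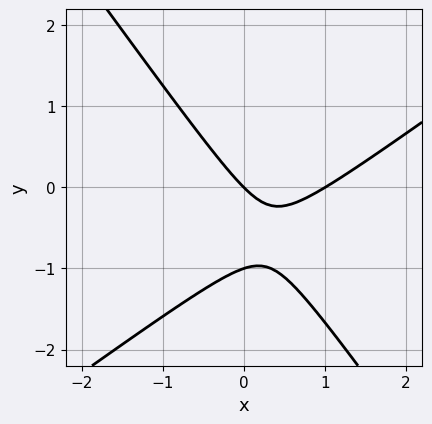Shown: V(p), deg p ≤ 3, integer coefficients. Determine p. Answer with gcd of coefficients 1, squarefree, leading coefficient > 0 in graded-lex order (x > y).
The degree is 2 — no degree-1 curve has this shape.
From the visible intercepts: among the integer gridlines, it crosses the x-axis at x ∈ {0, 1}; among the integer gridlines, it crosses the y-axis at y ∈ {-1, 0}.
Assembling these constraints gives the stated polynomial.

3*x^2 - 2*x*y - 3*y^2 - 3*x - 3*y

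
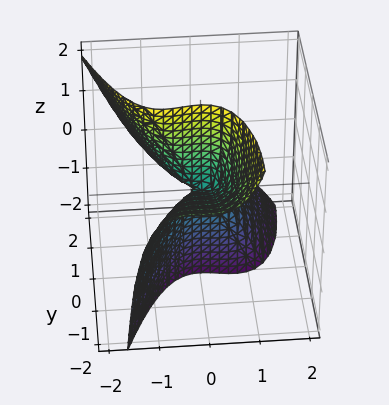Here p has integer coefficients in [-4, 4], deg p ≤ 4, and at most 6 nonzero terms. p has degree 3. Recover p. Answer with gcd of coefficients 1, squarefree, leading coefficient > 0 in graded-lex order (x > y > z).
2*x^3 + x^2*z + y^2 + 2*y*z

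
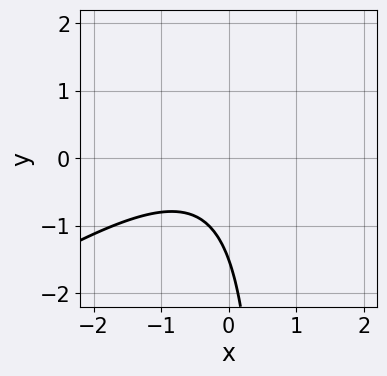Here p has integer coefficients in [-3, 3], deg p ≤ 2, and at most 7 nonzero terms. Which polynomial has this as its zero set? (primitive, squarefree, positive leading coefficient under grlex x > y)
2*x^2 - 3*x*y + x + 2*y + 3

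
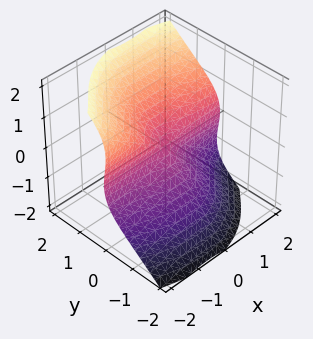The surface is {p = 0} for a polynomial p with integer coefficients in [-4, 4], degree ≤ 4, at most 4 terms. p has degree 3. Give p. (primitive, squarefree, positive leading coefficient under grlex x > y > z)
3*x^2*y - 2*x*z^2 + 3*y^3 - 3*z^3

(a) deg p = 3. A generic line meets the surface in up to 3 points.
(b) From the visible intercepts: the visible x-axis segment lies entirely on the surface; it crosses the z-axis at the gridline z = 0; it meets the y-axis at y = 0 (among the integer gridlines).
(c) These observations pin down the coefficients.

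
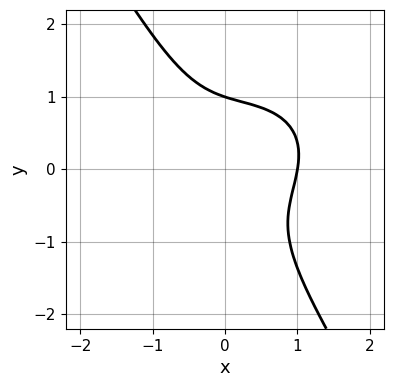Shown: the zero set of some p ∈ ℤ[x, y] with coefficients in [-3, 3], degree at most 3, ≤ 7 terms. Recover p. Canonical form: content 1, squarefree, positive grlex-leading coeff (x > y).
2*x^3 - x^2*y + 2*x*y^2 + 2*y^3 - 2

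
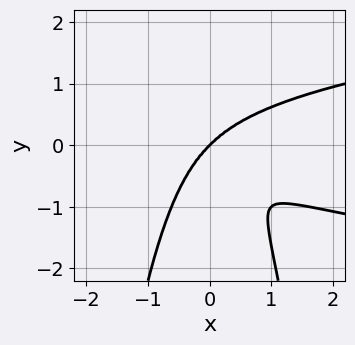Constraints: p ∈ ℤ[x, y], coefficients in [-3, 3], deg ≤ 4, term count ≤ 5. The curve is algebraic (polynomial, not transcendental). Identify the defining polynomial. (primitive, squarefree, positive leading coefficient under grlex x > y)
2*x^2*y^2 - x^3 + y^3

First, degree: a generic line meets the curve in up to 4 points, so deg p = 4.
Next, against the integer gridlines: it crosses the x-axis at the gridline x = 0; one y-axis crossing is at y = 0.
Finally, together with the visible shape, these determine p as stated.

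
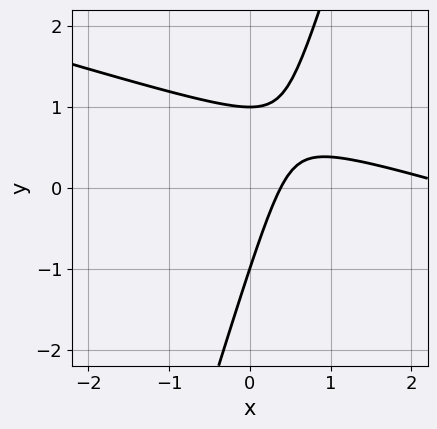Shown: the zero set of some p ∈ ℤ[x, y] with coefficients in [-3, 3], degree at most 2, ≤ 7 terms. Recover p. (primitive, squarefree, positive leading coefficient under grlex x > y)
The degree is 2 — no degree-1 curve has this shape.
Against the integer gridlines: among the integer gridlines, it crosses the y-axis at y ∈ {-1, 1}.
Assembling these constraints gives the stated polynomial.

x^2 + 3*x*y - y^2 - 3*x + 1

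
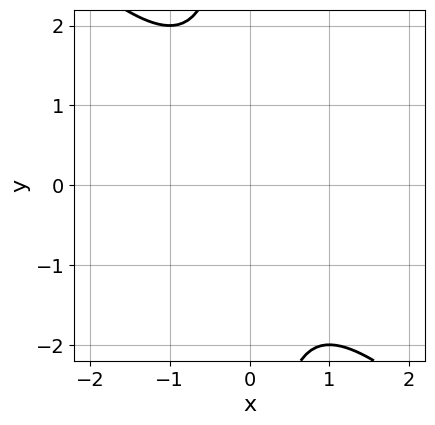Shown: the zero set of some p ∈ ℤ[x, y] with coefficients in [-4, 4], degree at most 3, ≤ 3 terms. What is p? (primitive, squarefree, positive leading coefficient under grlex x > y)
x^2 + x*y + 1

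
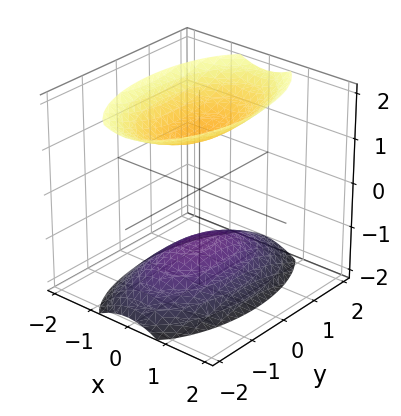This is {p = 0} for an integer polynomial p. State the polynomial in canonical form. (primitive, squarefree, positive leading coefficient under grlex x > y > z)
(a) The picture has 2 separate pieces. They look like related sheets of one shape, so recover p as a whole.
(b) deg p = 2. Two separate bowl-shaped sheets opening away from each other; a quadric.
(c) Symmetries: it's symmetric under z → −z, forcing even powers of z; the y ↦ −y reflection is a symmetry, so y appears only in even powers; the x ↦ −x reflection is a symmetry, so x appears only in even powers.
(d) Observable constraints: the surface avoids every integer y-axis point in the box; the surface avoids every integer x-axis point in the box.
(e) Matching integer coefficients to the picture gives p.

3*x^2 + y^2 - 2*z^2 + 3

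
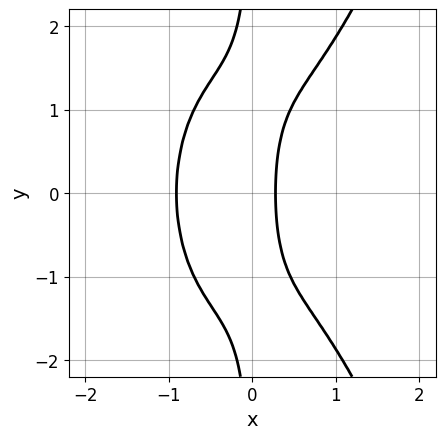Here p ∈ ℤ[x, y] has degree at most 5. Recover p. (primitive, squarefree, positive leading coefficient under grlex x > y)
1. The degree is 4 — no degree-3 curve has this shape.
2. Symmetries: mirror symmetry y ↦ −y ⇒ only even powers of y.
3. Checking where it meets the axes: the curve avoids every integer y-axis point in the box.
4. These observations pin down the coefficients.

3*x^4 - 2*x*y^2 + 2*x^2 + 3*x - 1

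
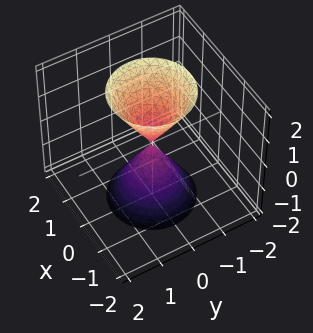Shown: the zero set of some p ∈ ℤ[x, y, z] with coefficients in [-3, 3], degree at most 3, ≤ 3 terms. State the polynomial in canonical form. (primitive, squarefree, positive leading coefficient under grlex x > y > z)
I count 2 distinct pieces. Treating them together as one polynomial.
deg p = 2. A double cone through the origin; a quadric.
Symmetries: the z ↦ −z reflection is a symmetry, so z appears only in even powers; the z-axis is an axis of rotation, so x and y enter only as x² + y².
Checking where it meets the axes: one z-axis crossing is at z = 0; one y-axis crossing is at y = 0; a circular section at z = -1 has radius between 0 and 1; it crosses the x-axis at the gridline x = 0.
Solving for integer coefficients yields p as stated.

3*x^2 + 3*y^2 - z^2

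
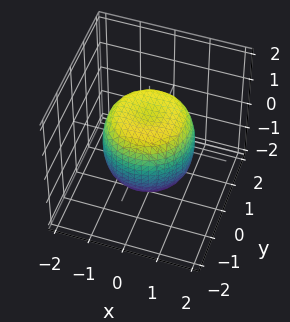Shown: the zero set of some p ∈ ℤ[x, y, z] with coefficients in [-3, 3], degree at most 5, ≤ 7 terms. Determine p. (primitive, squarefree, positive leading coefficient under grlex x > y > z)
(a) The degree is 4 — no degree-3 surface has this shape.
(b) By symmetry, the surface is invariant under rotation about z: p = q(x² + y², z).
(c) From the visible intercepts: the z-axis gridline crossings are at z ∈ {-1, 1}; a circular section at z = 1 has radius exactly 1.
(d) These observations pin down the coefficients.

x^4 + 2*x^2*y^2 + y^4 - x^2 - y^2 + z^2 - 1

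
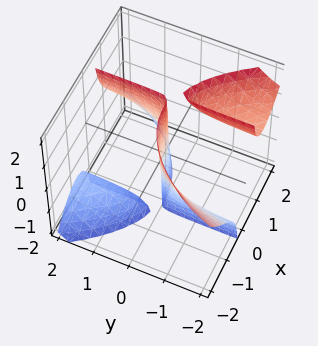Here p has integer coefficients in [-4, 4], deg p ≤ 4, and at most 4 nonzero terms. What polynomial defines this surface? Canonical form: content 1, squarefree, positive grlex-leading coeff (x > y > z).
1. I count 3 distinct pieces. Treating them together as one polynomial.
2. Degree: no degree-2 surface has this shape, so deg p = 3.
3. Observable constraints: every point of the z-axis in the box is on the surface; it meets the y-axis at y = 0 (among the integer gridlines).
4. Fitting integer coefficients to these (and the overall shape) gives p.

2*x^3 + 3*x*y*z - 2*y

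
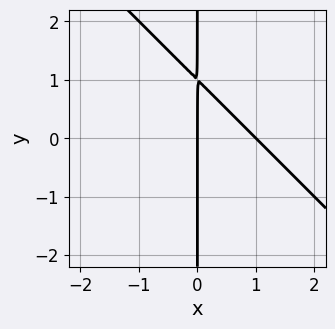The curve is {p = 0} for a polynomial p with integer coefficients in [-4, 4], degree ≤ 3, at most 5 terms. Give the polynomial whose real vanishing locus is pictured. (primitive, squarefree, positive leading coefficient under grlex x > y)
x^2 + x*y - x

1. The degree is 2 — no degree-1 curve has this shape.
2. From the visible intercepts: among the integer gridlines, it crosses the x-axis at x ∈ {0, 1}; the visible y-axis segment lies entirely on the curve.
3. The integer polynomial consistent with all of this is the stated p.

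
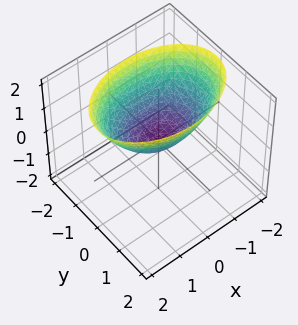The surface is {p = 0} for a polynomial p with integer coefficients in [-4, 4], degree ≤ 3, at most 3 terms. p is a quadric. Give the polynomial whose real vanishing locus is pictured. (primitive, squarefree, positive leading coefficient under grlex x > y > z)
x^2 + 2*y^2 - 2*z

Degree: a single bowl opening along one axis; a quadric, so deg p = 2.
Symmetries: the y ↦ −y reflection is a symmetry, so y appears only in even powers; it's symmetric under x → −x, forcing even powers of x.
From the visible intercepts: it meets the z-axis at z = 0 (among the integer gridlines); it meets the x-axis at x = 0 (among the integer gridlines); it crosses the y-axis at the gridline y = 0.
The integer polynomial consistent with all of this is the stated p.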